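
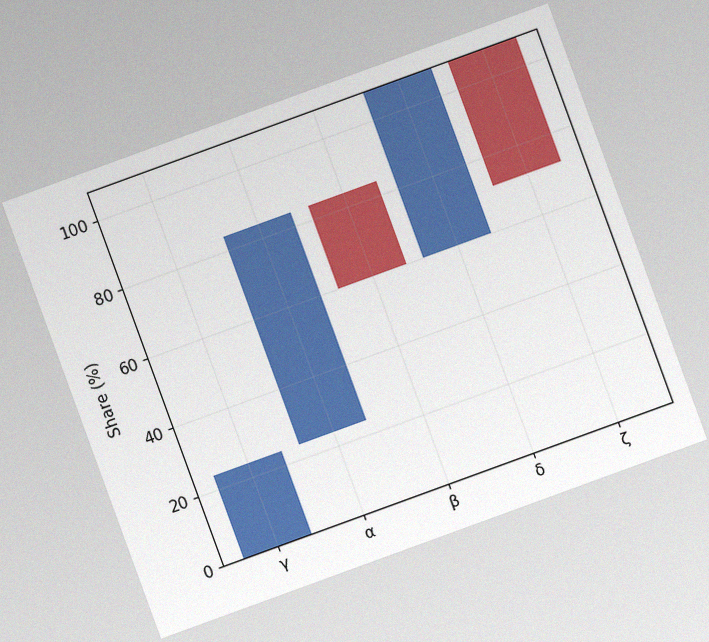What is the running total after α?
The chart is tilted about 20° counter-clockwise, with some photo noise. After α the running total reaches 84%.

84%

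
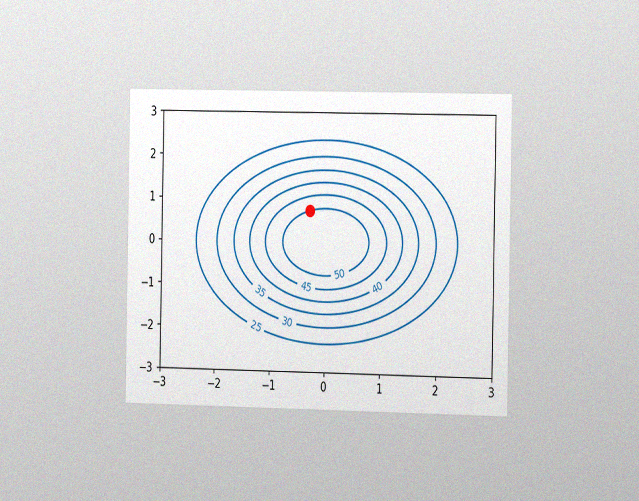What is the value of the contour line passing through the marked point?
The chart is viewed slightly from the right, with some photo noise. The marked point sits on the contour labelled 50.

50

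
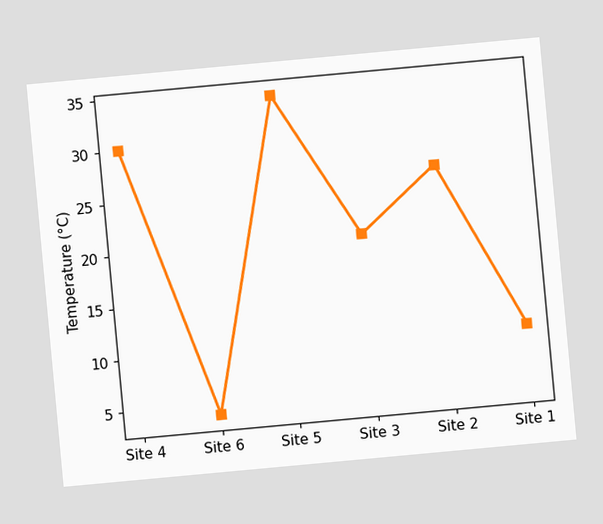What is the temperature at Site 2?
The chart is tilted about 5° counter-clockwise. At Site 2, the line is at 26°C.

26°C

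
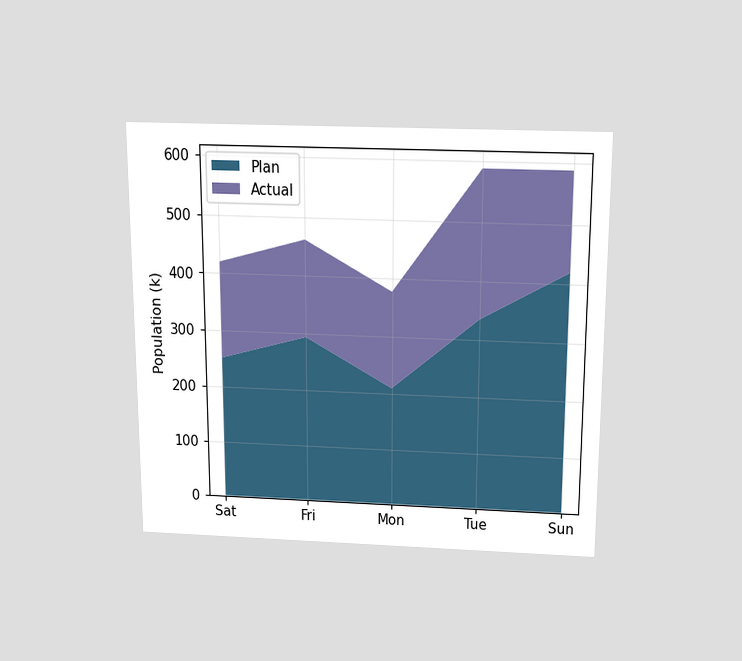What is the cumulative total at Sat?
420k

The chart is viewed slightly from above. The stacked total at Sat reaches 420k.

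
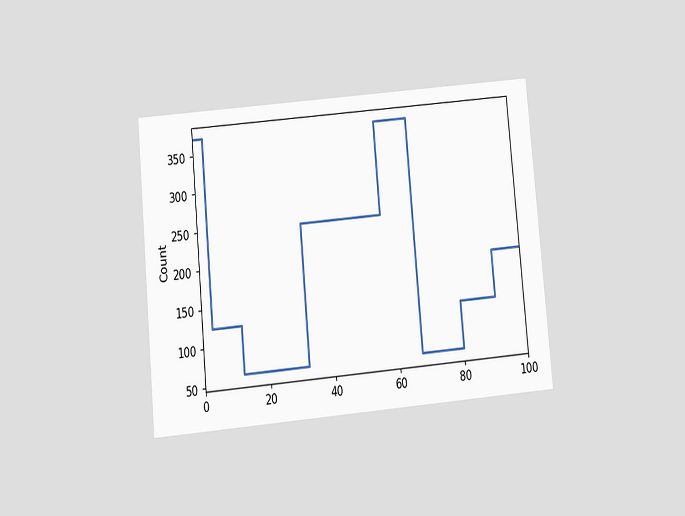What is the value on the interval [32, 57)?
The chart is tilted about 5° counter-clockwise and viewed slightly from below. On [32, 57) the step sits at 248.

248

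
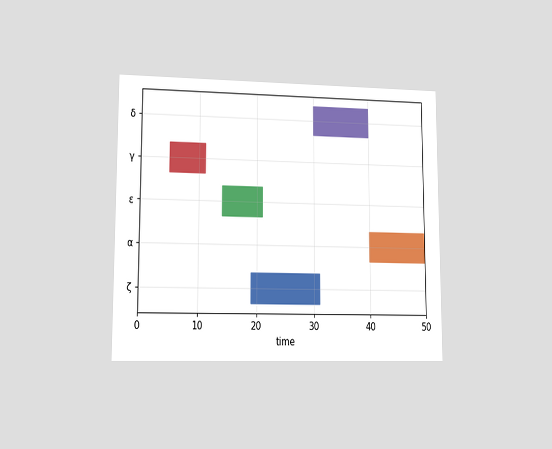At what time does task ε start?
14

The chart is viewed at a slight angle. The ε bar begins at t=14.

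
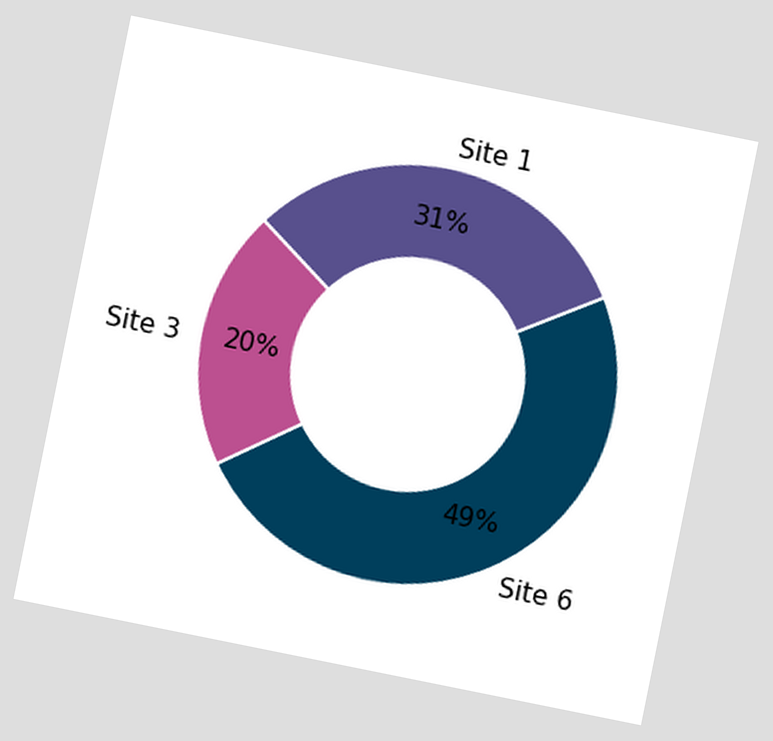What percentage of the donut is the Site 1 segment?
The chart is tilted about 11° clockwise. The Site 1 segment takes up 31% of the ring.

31%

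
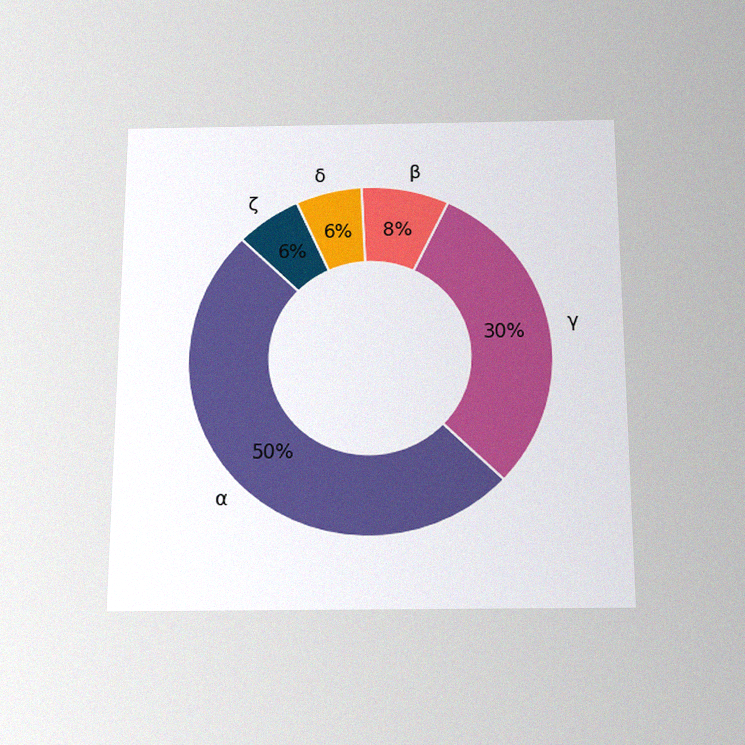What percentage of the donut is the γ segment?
The chart is viewed slightly from below, with some photo noise. The γ segment takes up 30% of the ring.

30%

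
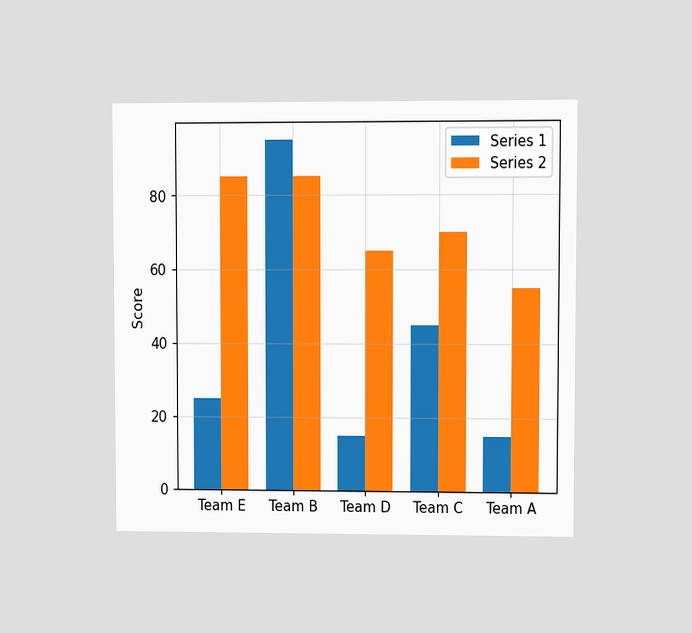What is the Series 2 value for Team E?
85

The chart is viewed at a slight angle. The Series 2 bar at Team E reaches 85 on the y-axis.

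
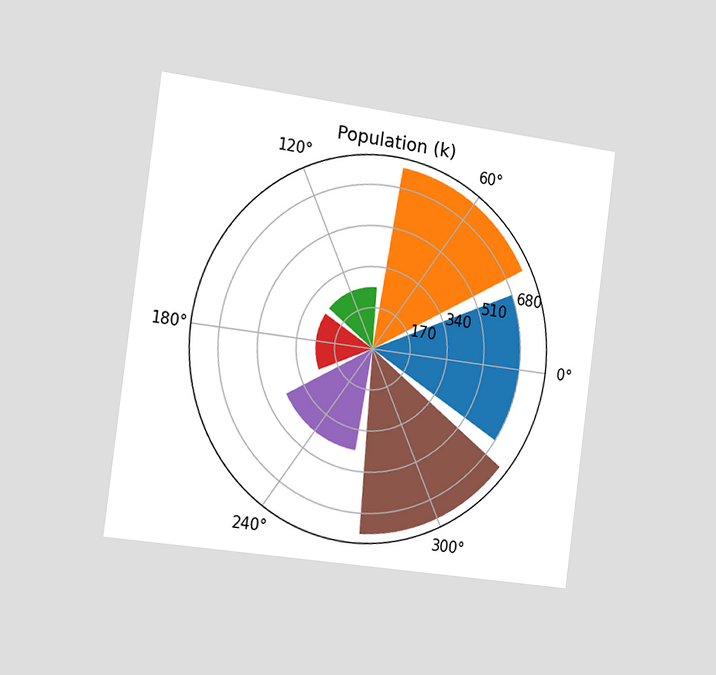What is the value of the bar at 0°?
The chart is tilted about 7° clockwise and viewed slightly from the left. The bar at 0° reaches 680k on the radial axis.

680k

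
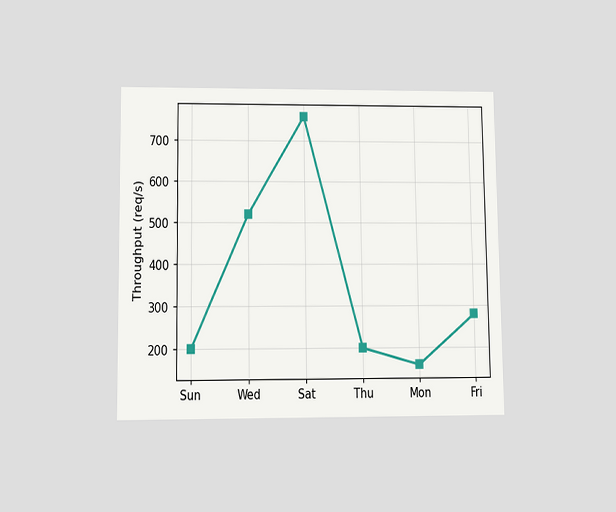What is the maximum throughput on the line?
The chart is viewed slightly from below. The highest point is at Sat, and reading across to the y-axis gives 760req/s.

760req/s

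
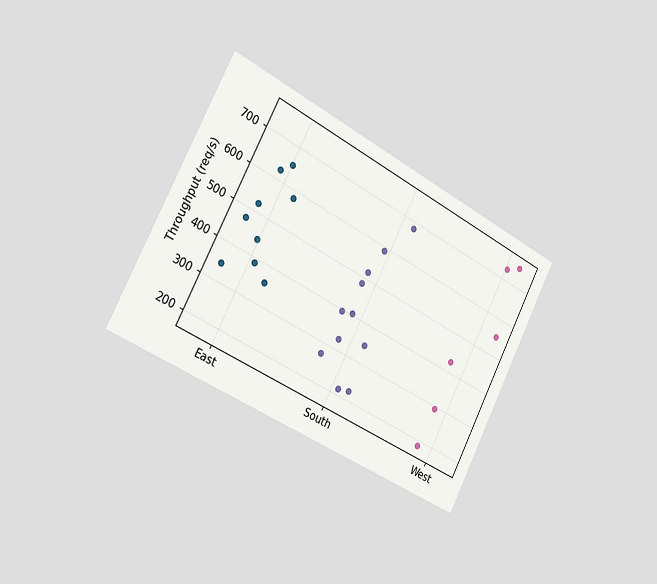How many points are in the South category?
11

The chart is tilted about 27° clockwise and viewed slightly from the left. Counting the markers in the South column gives 11.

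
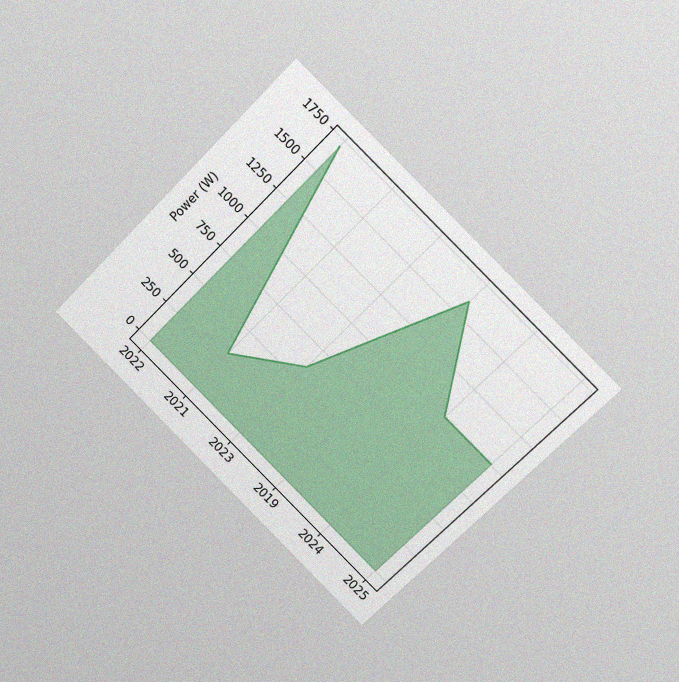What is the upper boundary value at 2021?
300W

The chart is tilted about 45° clockwise and viewed at a slight angle, with some photo noise. At 2021 the upper boundary is at 300W.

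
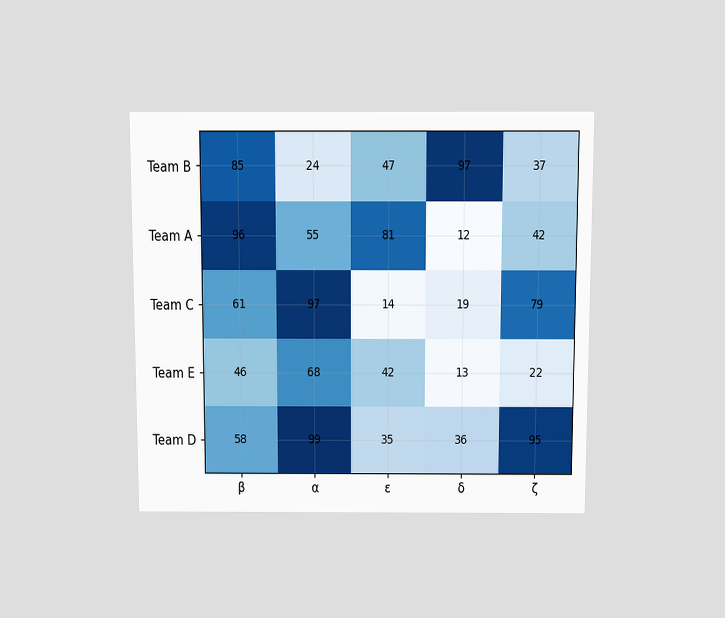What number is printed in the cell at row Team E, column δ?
The chart is viewed slightly from above. The (Team E, δ) cell reads 13.

13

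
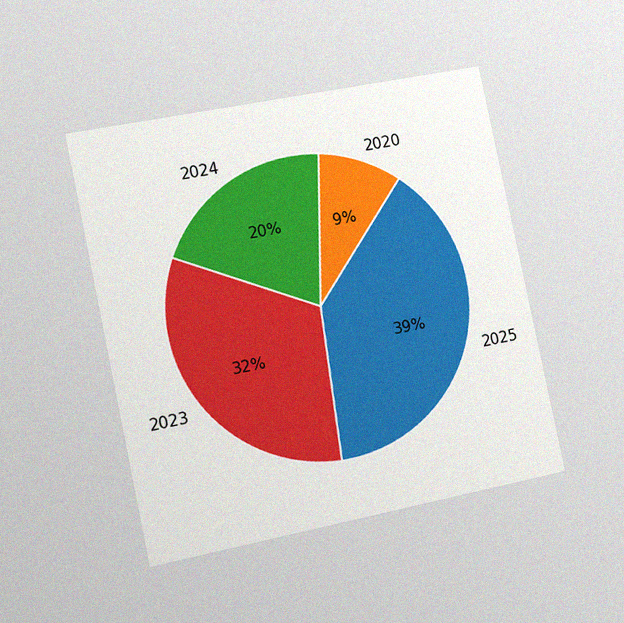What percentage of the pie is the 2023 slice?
The chart is tilted about 12° counter-clockwise and viewed slightly from the left, with some photo noise. The 2023 slice takes up 32% of the pie.

32%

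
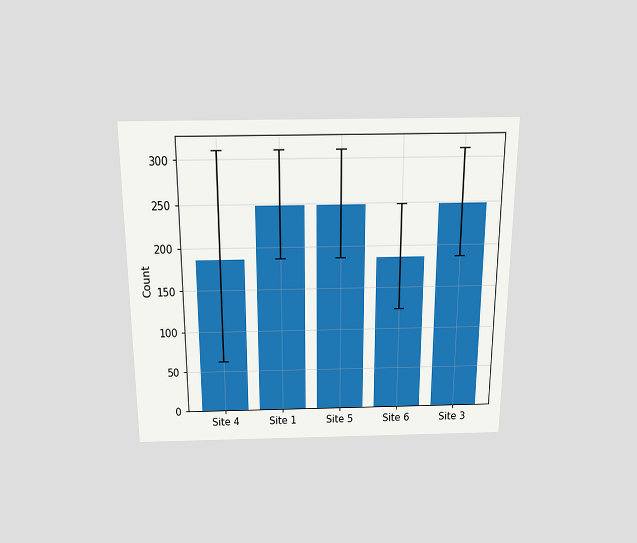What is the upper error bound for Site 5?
310

The chart is viewed slightly from above. The Site 5 bar's upper whisker reaches 310.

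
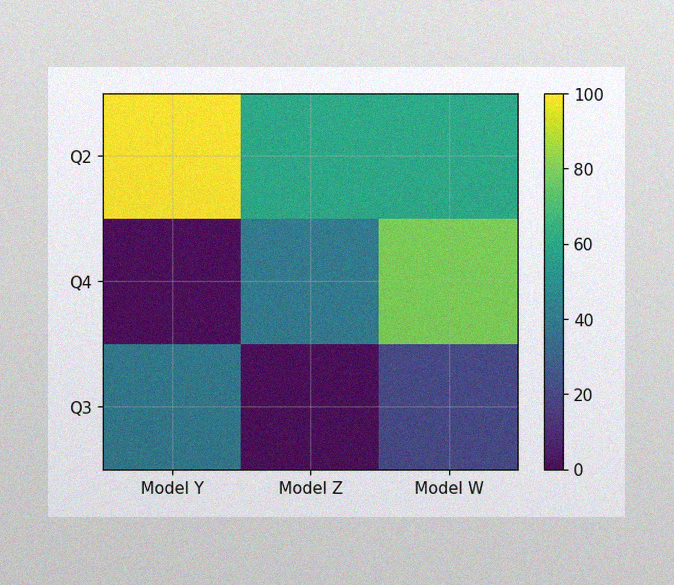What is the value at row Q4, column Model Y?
The image has some photo noise and uneven lighting. Matching cell (Q4, Model Y) against the colorbar gives 0.

0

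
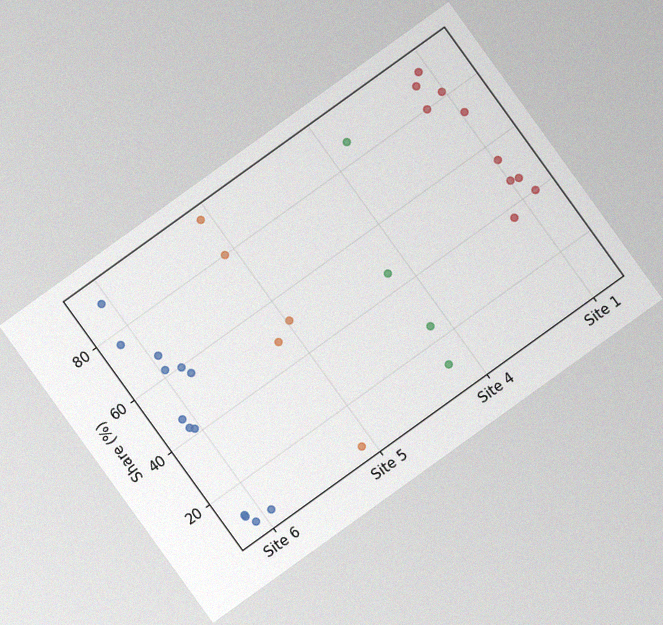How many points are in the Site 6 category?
The chart is tilted about 36° counter-clockwise, with some photo noise. Counting the markers in the Site 6 column gives 13.

13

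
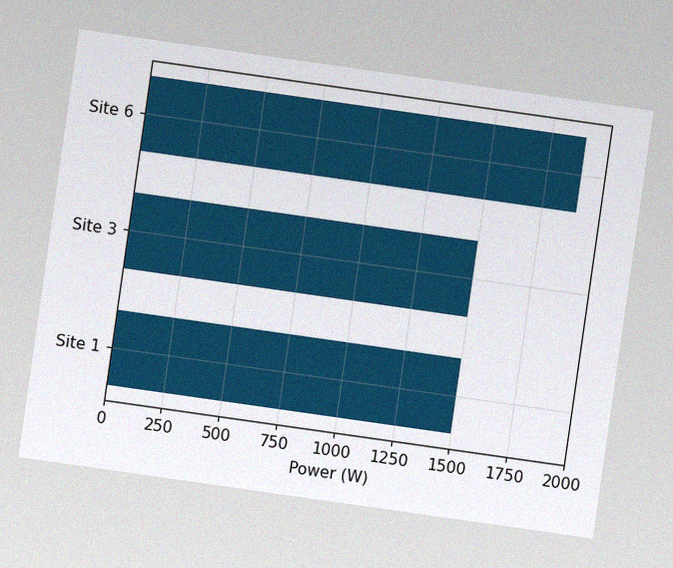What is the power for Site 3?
1500W

The chart is tilted about 8° clockwise, with some photo noise. Reading along the chart's x-axis, the Site 3 bar reaches 1500W.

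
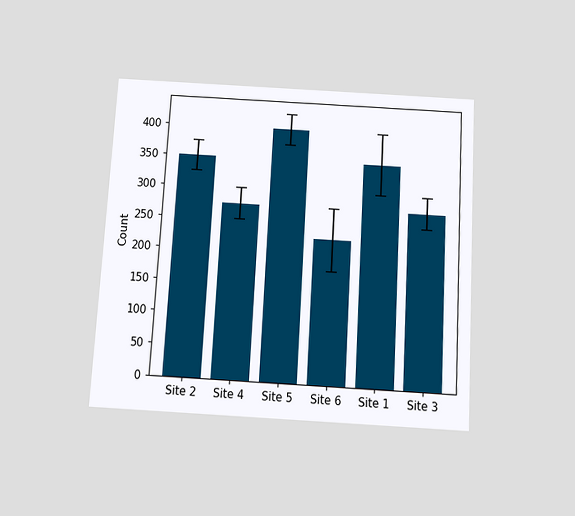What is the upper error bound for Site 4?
The chart is tilted about 3° clockwise and viewed slightly from below. The Site 4 bar's upper whisker reaches 300.

300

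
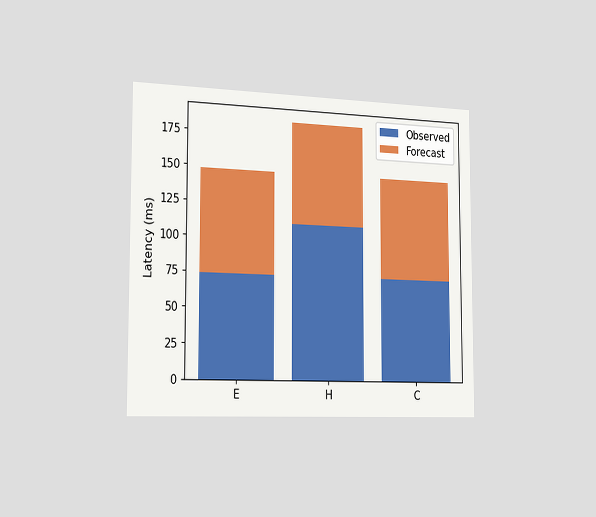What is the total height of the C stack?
The chart is viewed slightly from the left. The C stack's top reaches 148ms on the y-axis.

148ms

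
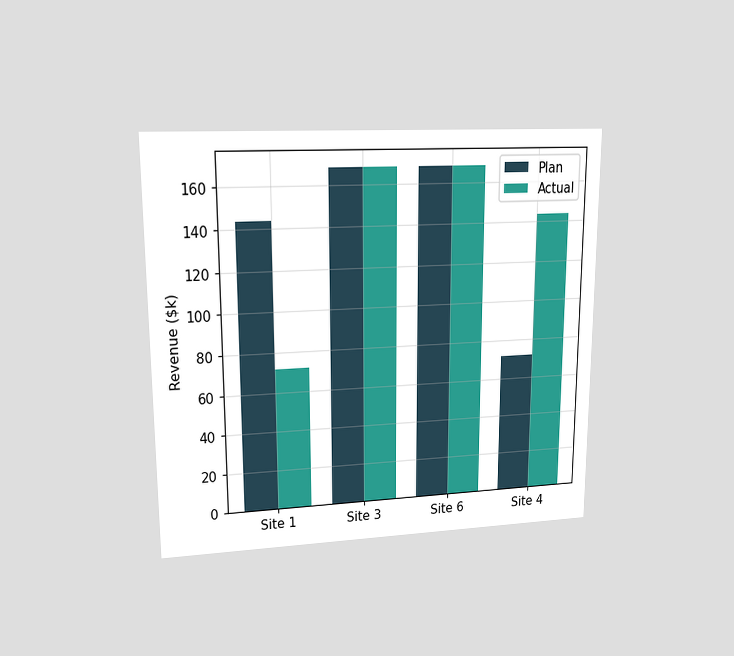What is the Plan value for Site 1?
$144k

The chart is viewed at a slight angle. The Plan bar at Site 1 reaches $144k on the y-axis.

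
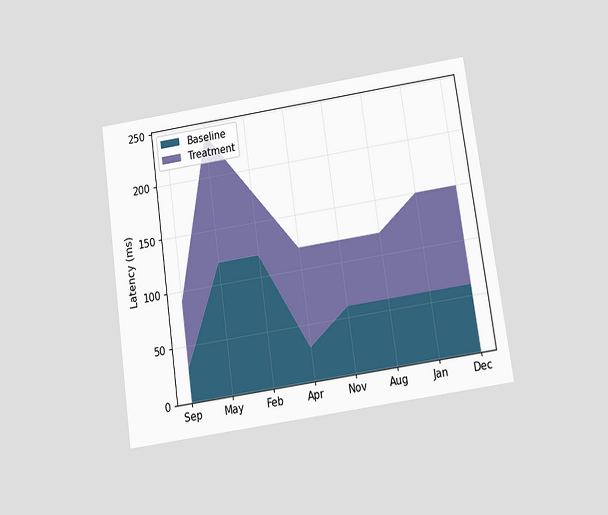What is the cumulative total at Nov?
The chart is tilted about 8° counter-clockwise and viewed slightly from below. The stacked total at Nov reaches 120ms.

120ms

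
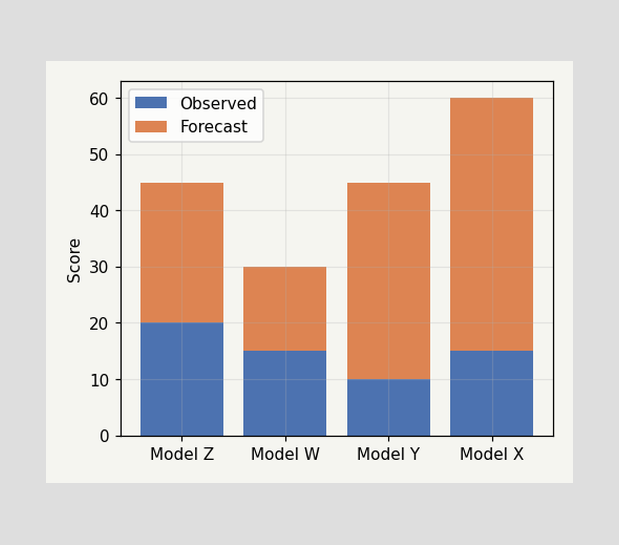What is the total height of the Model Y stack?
The Model Y stack's top reaches 45 on the y-axis.

45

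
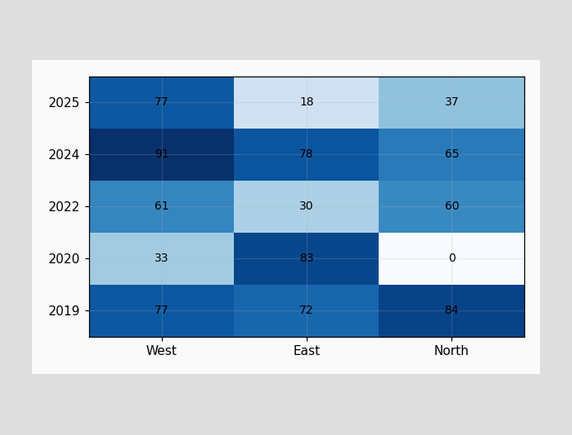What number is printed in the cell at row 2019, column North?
84

The (2019, North) cell reads 84.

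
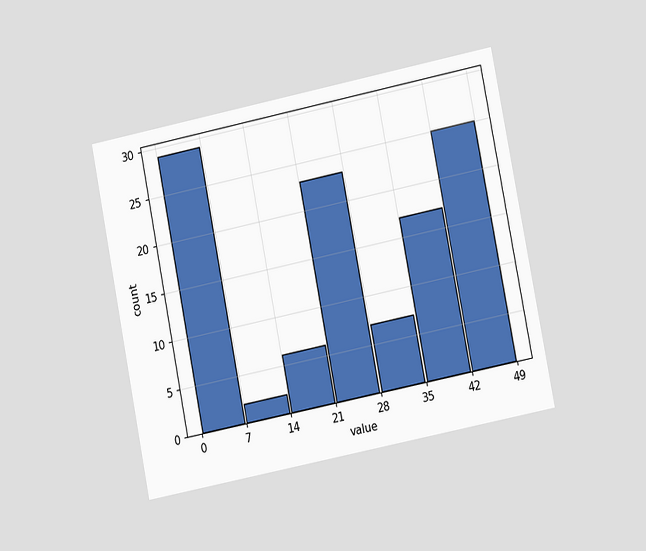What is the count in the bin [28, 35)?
7

The chart is tilted about 11° counter-clockwise and viewed at a slight angle. The [28, 35) bin has height 7.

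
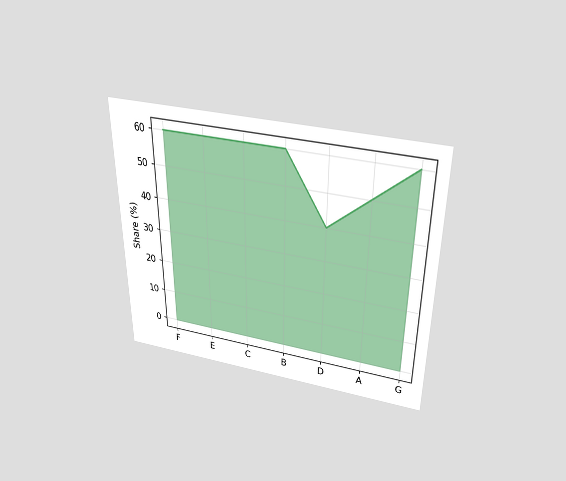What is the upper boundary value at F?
The chart is viewed slightly from above. At F the upper boundary is at 60%.

60%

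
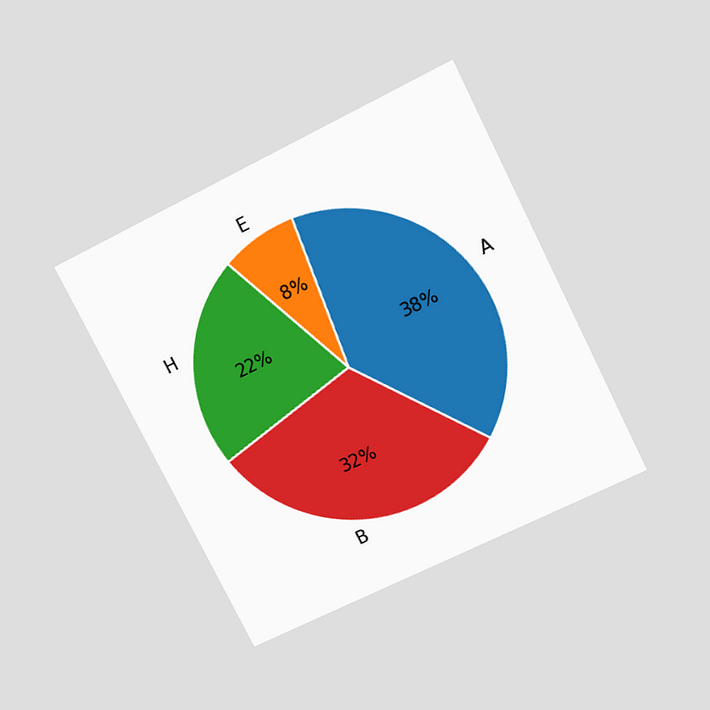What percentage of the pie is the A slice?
38%

The chart is tilted about 27° counter-clockwise and viewed slightly from above. The A slice takes up 38% of the pie.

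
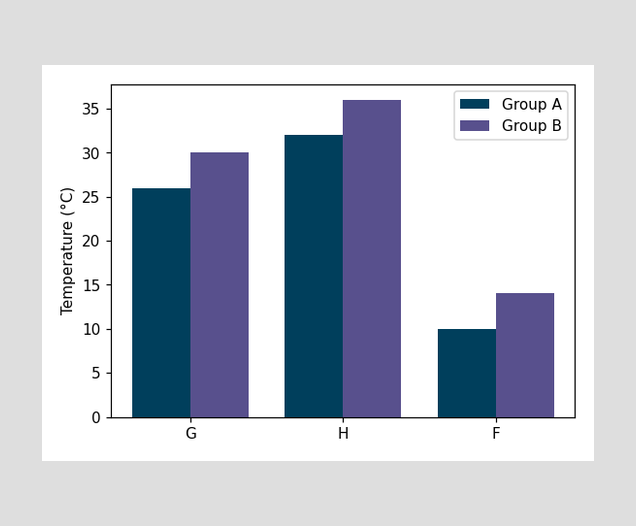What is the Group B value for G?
The Group B bar at G reaches 30°C on the y-axis.

30°C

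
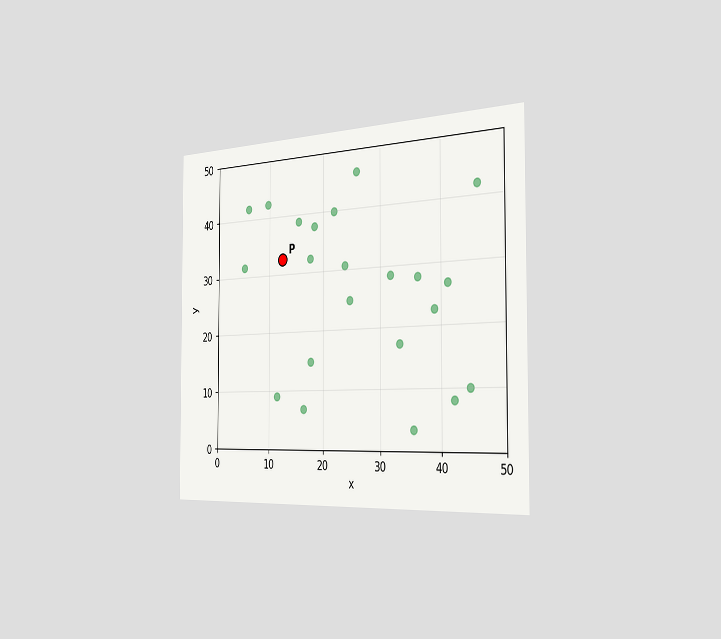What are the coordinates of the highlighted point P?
(12.5, 32.5)

The chart is viewed slightly from the right. Following the gridlines from P to each axis, P sits at (12.5, 32.5).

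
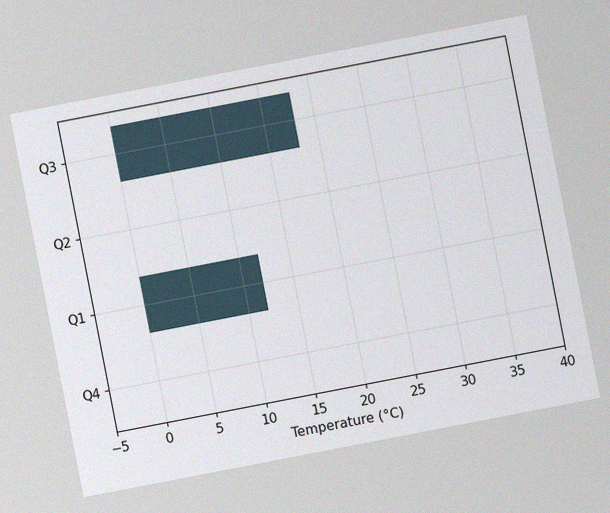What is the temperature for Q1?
The chart is tilted about 11° counter-clockwise, with some photo noise. Reading along the chart's x-axis, the Q1 bar reaches 12°C.

12°C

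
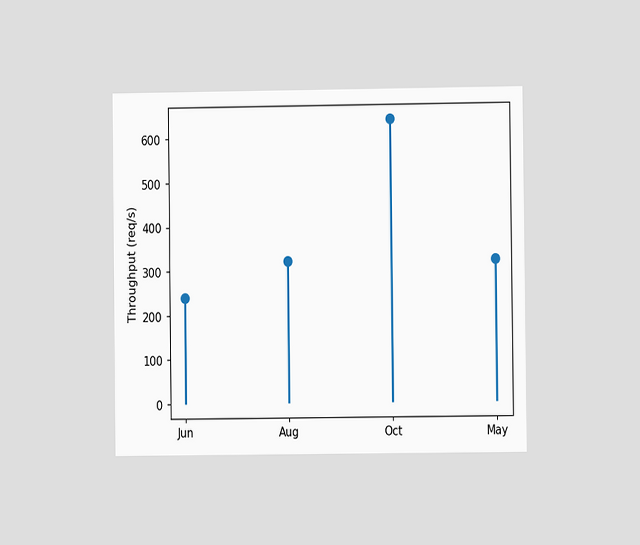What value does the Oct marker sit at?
The chart is viewed at a slight angle. The Oct marker sits at 640req/s.

640req/s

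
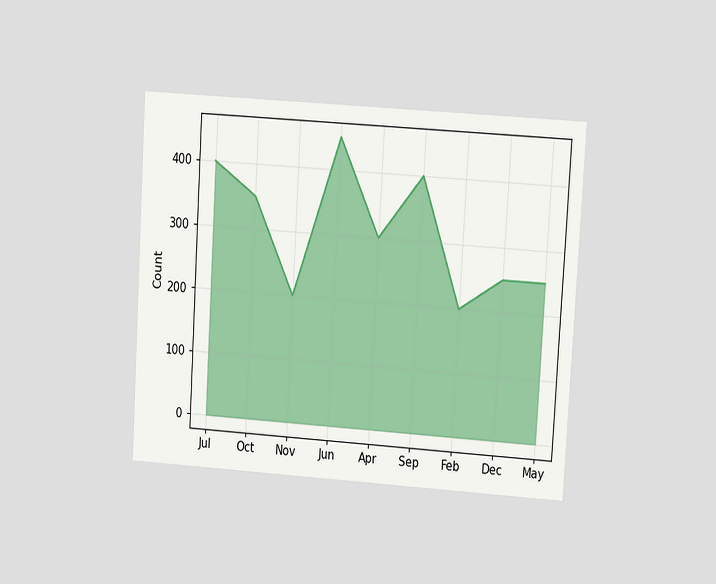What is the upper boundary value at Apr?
300

The chart is tilted about 3° clockwise and viewed at a slight angle. At Apr the upper boundary is at 300.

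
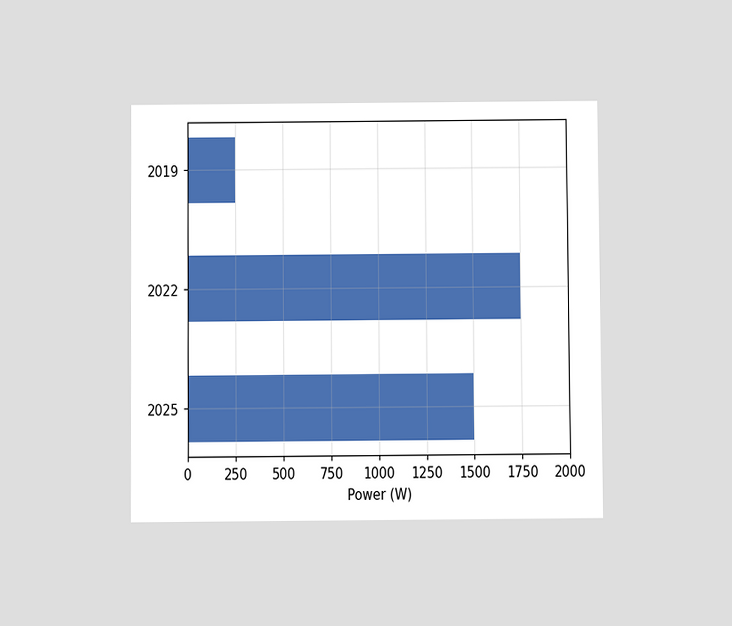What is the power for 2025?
1500W

The chart is viewed slightly from below. Reading along the chart's x-axis, the 2025 bar reaches 1500W.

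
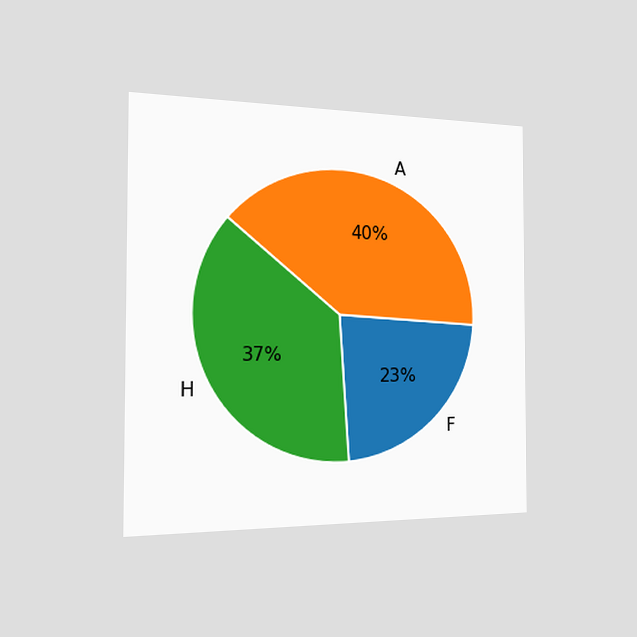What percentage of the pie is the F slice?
23%

The chart is viewed slightly from the left. The F slice takes up 23% of the pie.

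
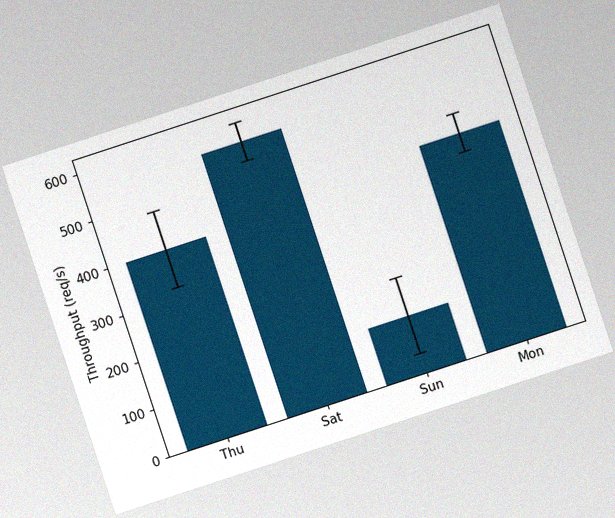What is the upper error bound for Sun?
200req/s

The chart is tilted about 18° counter-clockwise, with some photo noise. The Sun bar's upper whisker reaches 200req/s.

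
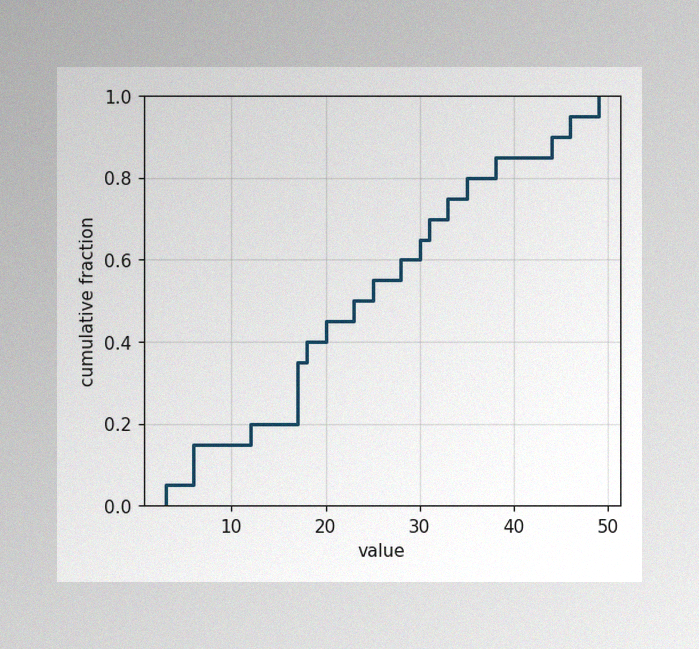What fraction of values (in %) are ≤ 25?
55%

The image has some photo noise and uneven lighting. At x=25 the ECDF step is at 55%.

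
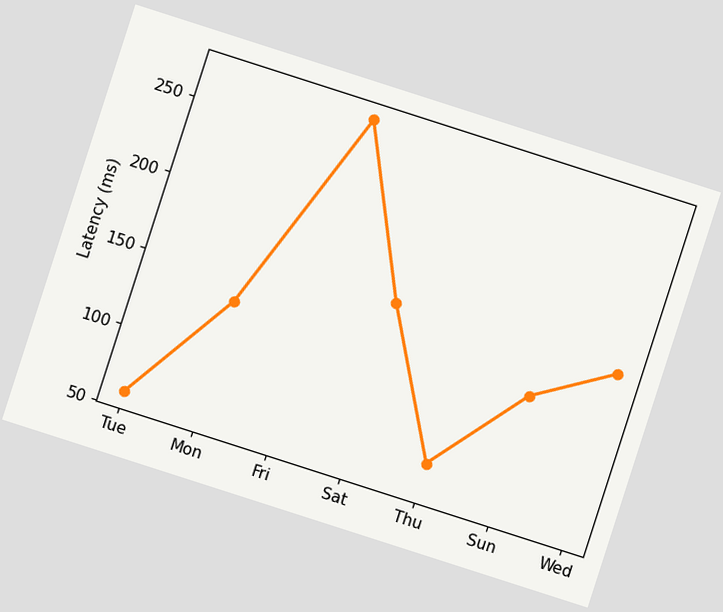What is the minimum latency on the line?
The chart is tilted about 18° clockwise. The lowest point is at Tue, and reading across to the y-axis gives 60ms.

60ms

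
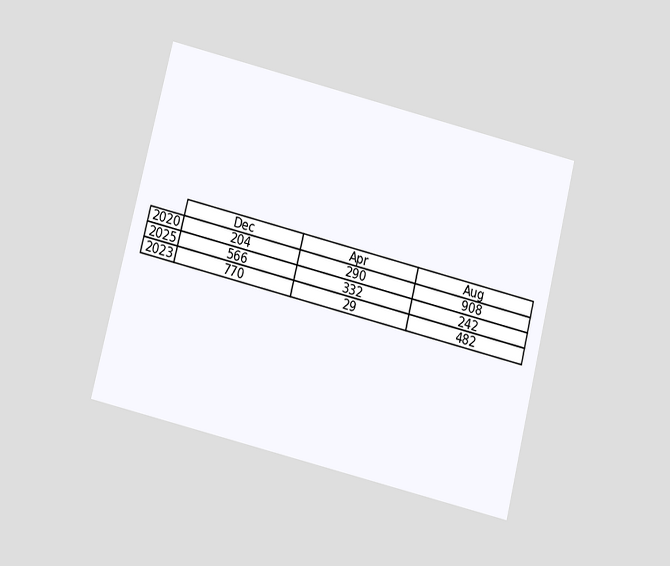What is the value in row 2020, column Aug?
The chart is tilted about 14° clockwise and viewed slightly from below. The (2020, Aug) cell reads 908.

908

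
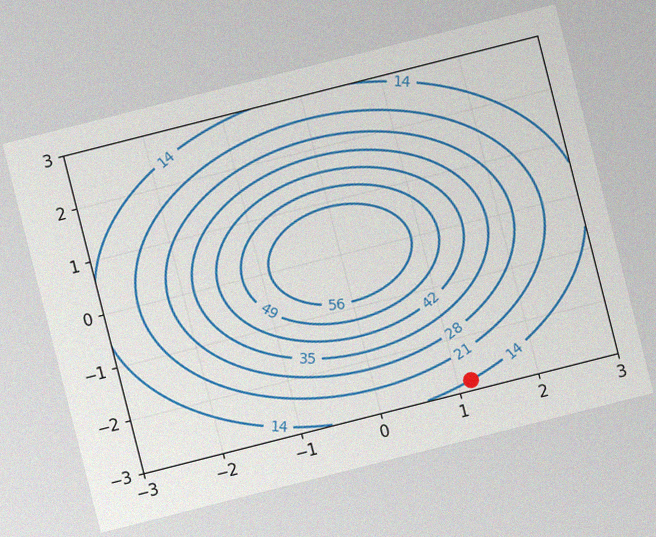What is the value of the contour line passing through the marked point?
14

The chart is tilted about 14° counter-clockwise, with some photo noise. The marked point sits on the contour labelled 14.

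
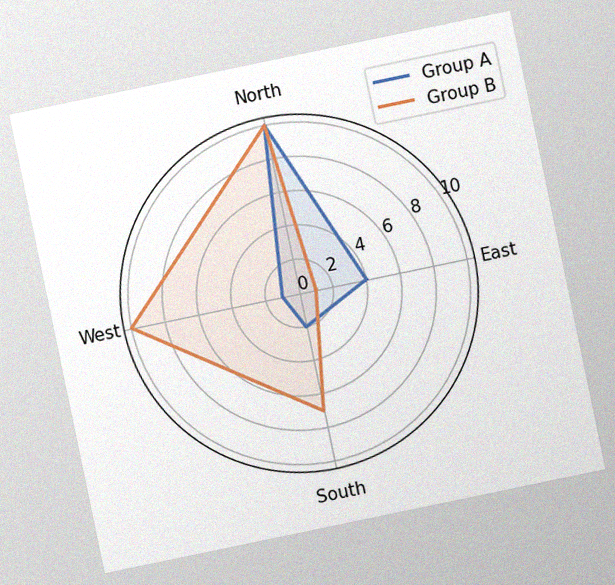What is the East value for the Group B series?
1

The chart is tilted about 12° counter-clockwise, with some photo noise. On the East axis, Group B reaches 1.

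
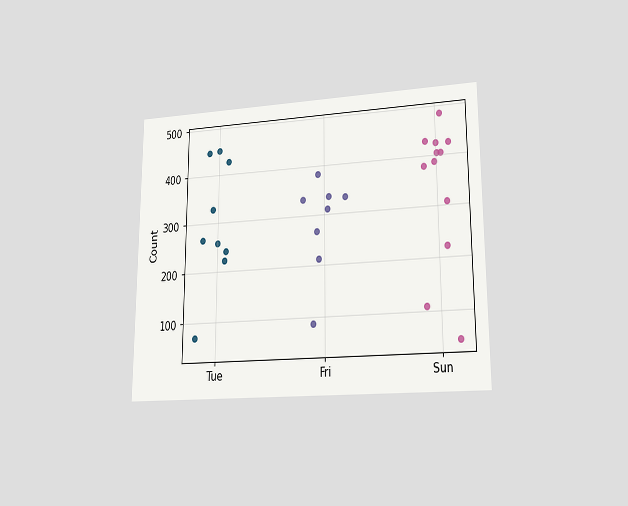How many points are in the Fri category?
The chart is viewed at a slight angle. Counting the markers in the Fri column gives 8.

8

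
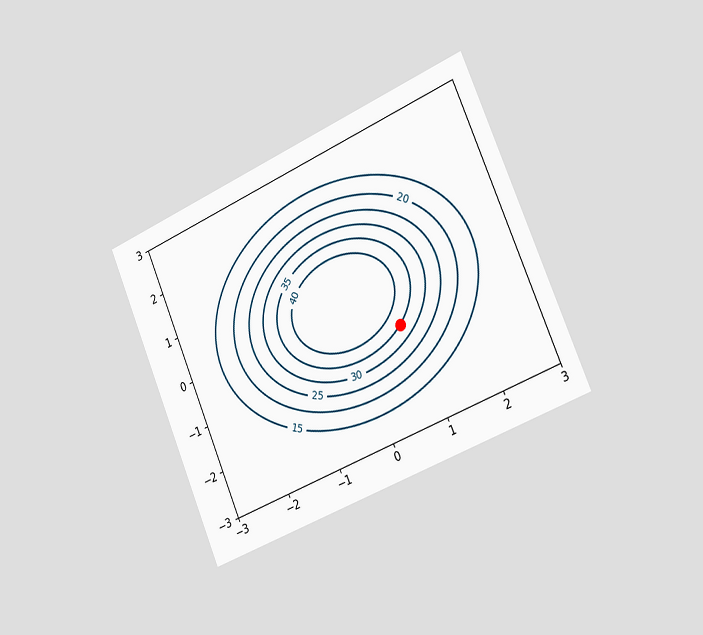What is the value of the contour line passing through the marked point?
The chart is tilted about 23° counter-clockwise and viewed slightly from the right. The marked point sits on the contour labelled 35.

35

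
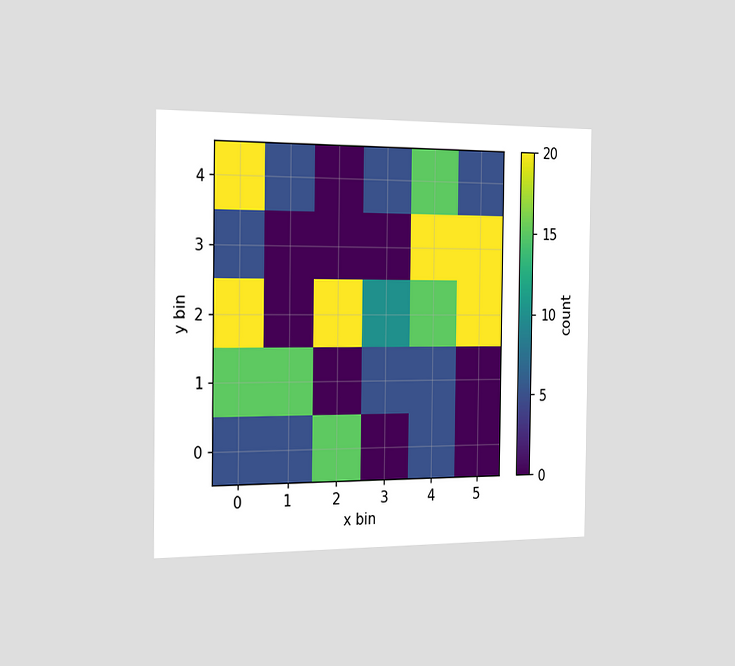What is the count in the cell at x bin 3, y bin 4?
The chart is viewed slightly from the left. Matching the cell (3, 4) against the colorbar gives 5.

5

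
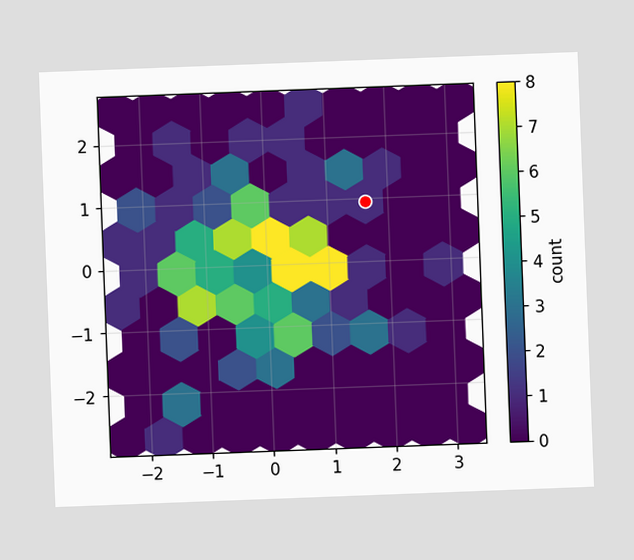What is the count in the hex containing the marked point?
1

The chart is tilted about 2° counter-clockwise. The marked hex reads 1 on the colorbar.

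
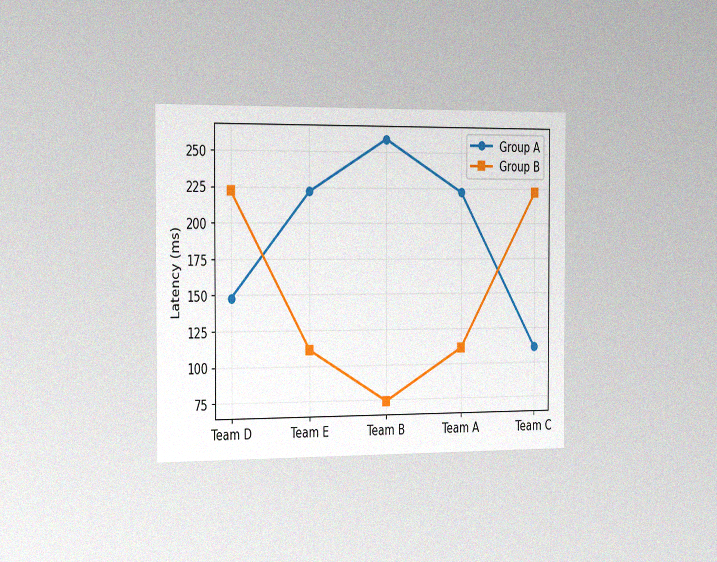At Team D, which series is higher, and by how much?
The chart is viewed slightly from the left, with some photo noise. At Team D, Group B sits above the other line by 74ms.

Group B, by 74ms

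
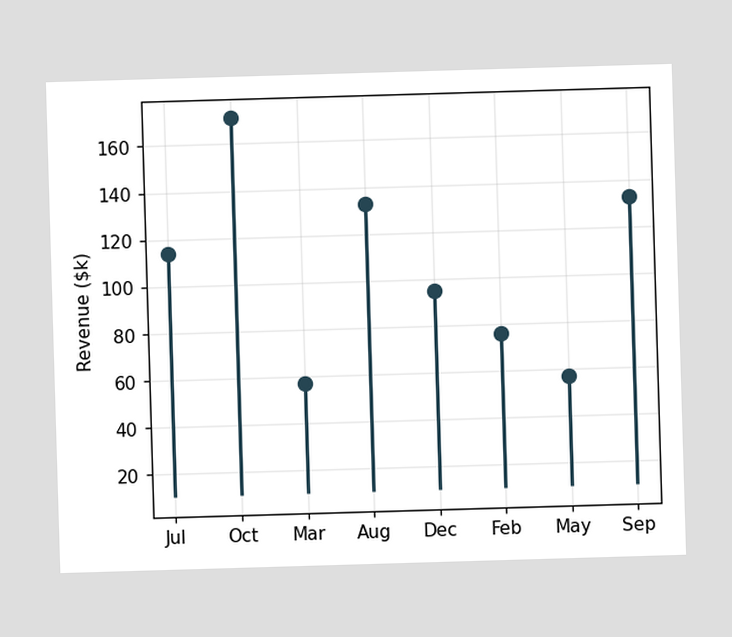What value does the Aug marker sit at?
$133k

The Aug marker sits at $133k.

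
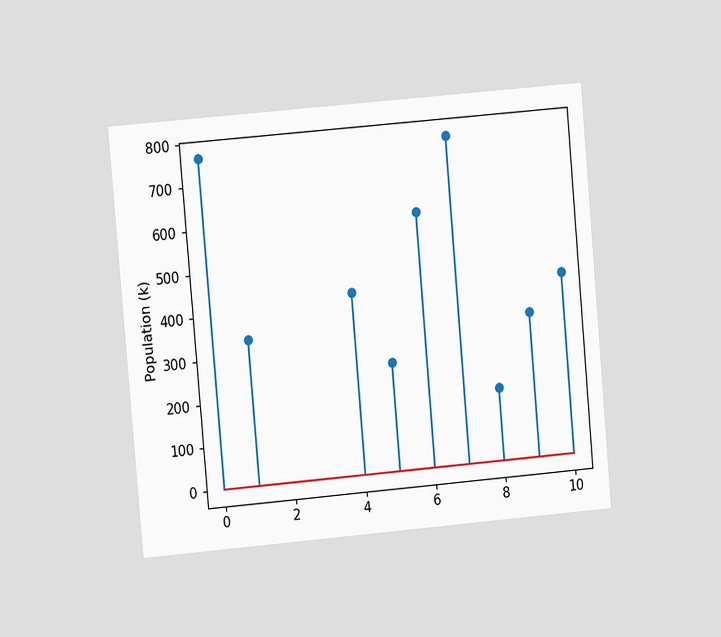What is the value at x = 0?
765k

The chart is tilted about 5° counter-clockwise and viewed at a slight angle. The stem at x=0 reaches 765k.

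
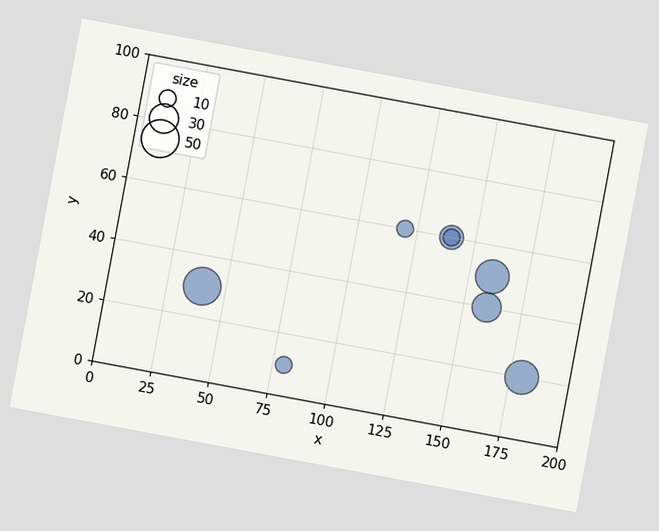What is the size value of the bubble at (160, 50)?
The chart is tilted about 11° clockwise. Matching the bubble at (160, 50) against the size legend gives 40.

40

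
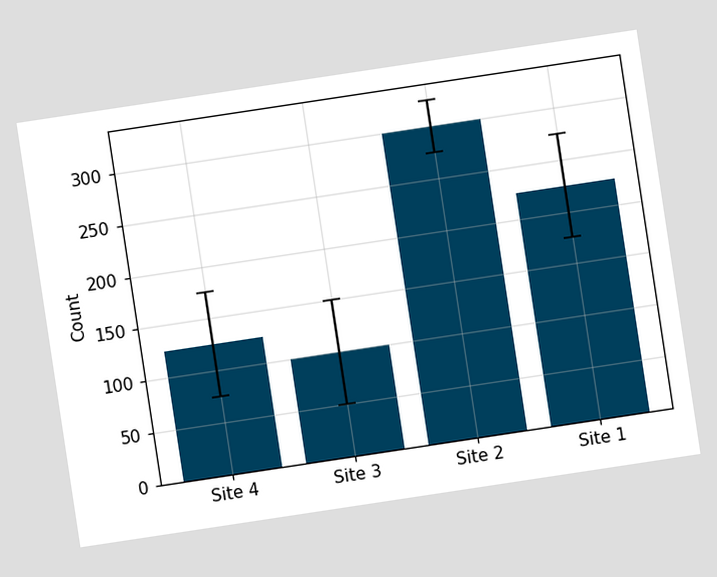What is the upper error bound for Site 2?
325

The chart is tilted about 9° counter-clockwise. The Site 2 bar's upper whisker reaches 325.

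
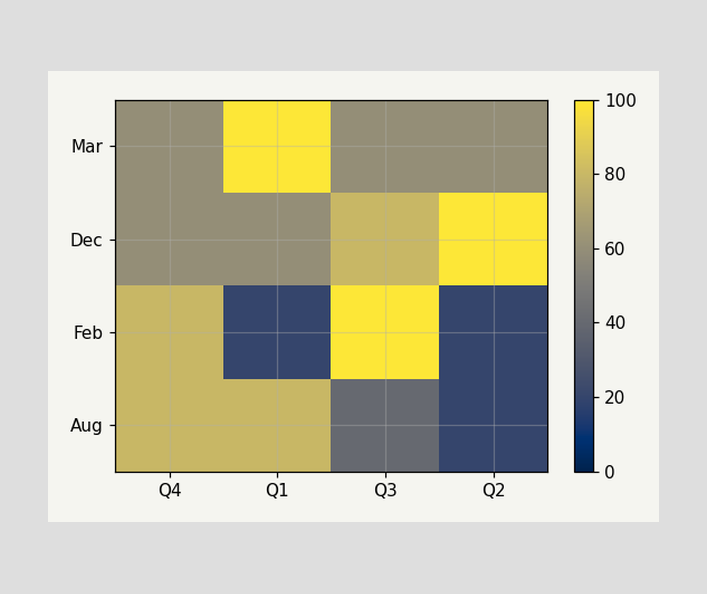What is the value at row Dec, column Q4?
Matching cell (Dec, Q4) against the colorbar gives 60.

60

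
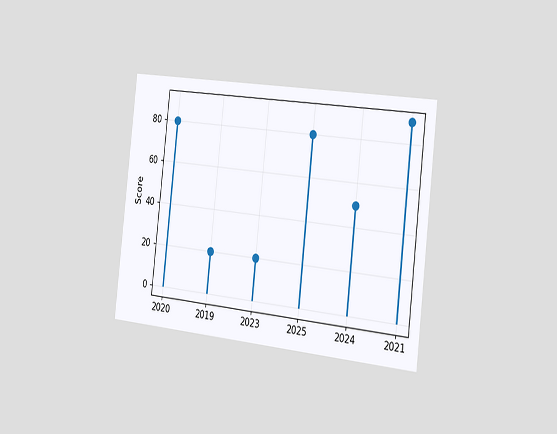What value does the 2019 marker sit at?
20

The chart is tilted about 6° clockwise and viewed slightly from the right. The 2019 marker sits at 20.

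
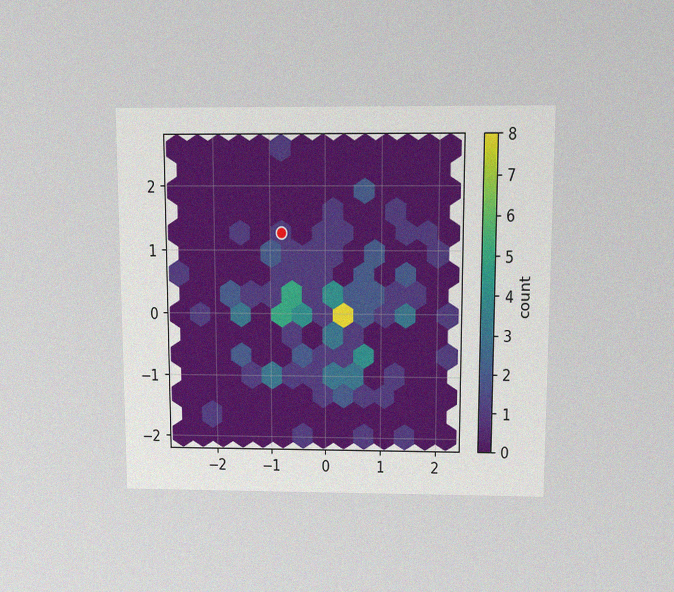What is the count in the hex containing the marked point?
The chart is viewed slightly from above, with some photo noise. The marked hex reads 1 on the colorbar.

1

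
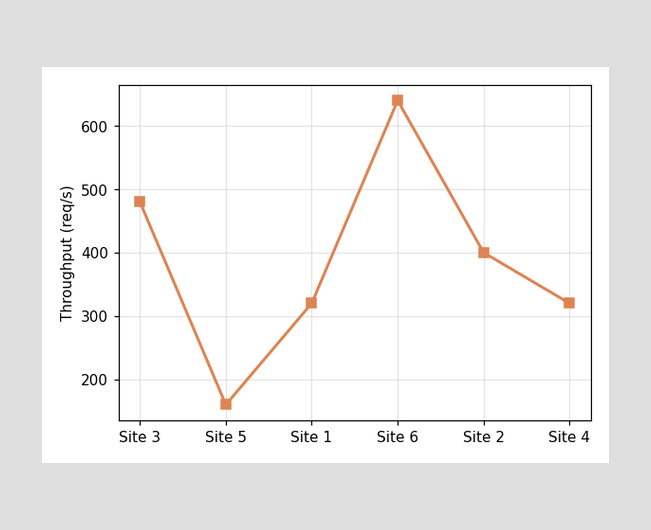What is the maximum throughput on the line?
The highest point is at Site 6, and reading across to the y-axis gives 640req/s.

640req/s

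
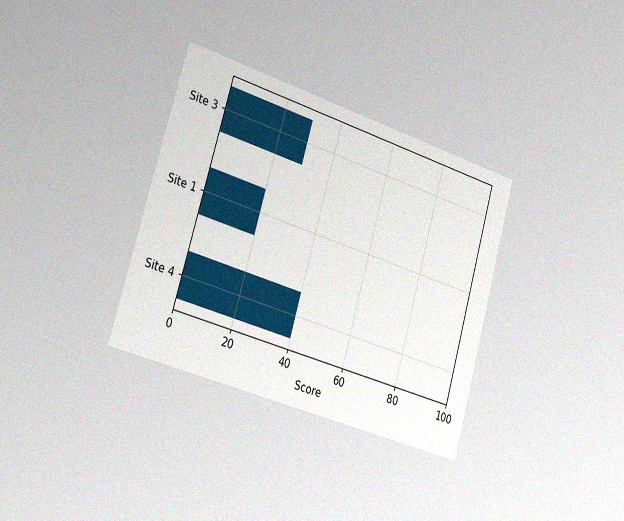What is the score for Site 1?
20

The chart is tilted about 16° clockwise and viewed slightly from the left, with some photo noise. Reading along the chart's x-axis, the Site 1 bar reaches 20.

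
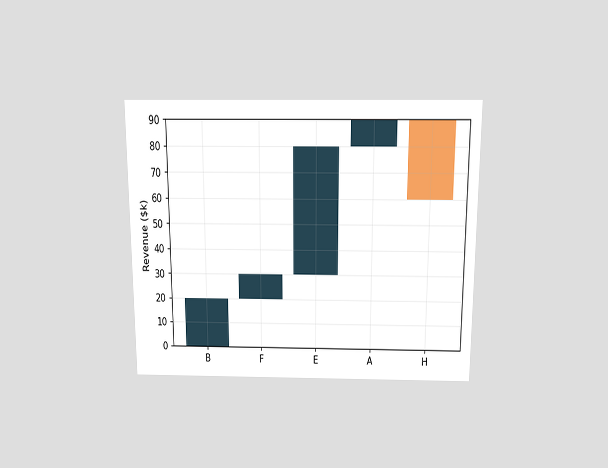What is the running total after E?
$80k

The chart is viewed slightly from above. After E the running total reaches $80k.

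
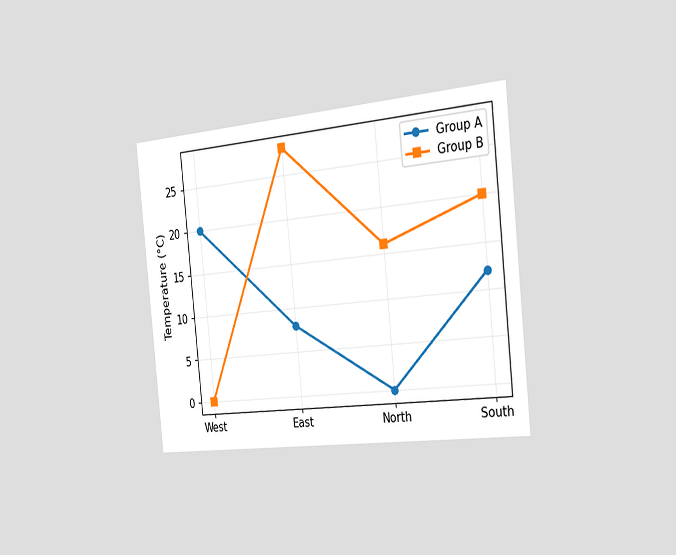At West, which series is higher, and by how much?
Group A, by 20°C

The chart is tilted about 6° counter-clockwise and viewed slightly from the right. At West, Group A sits above the other line by 20°C.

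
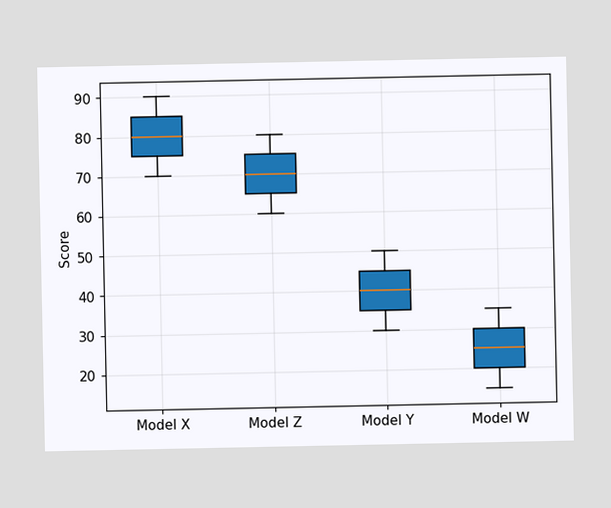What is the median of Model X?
80

The median line in the Model X box sits at 80.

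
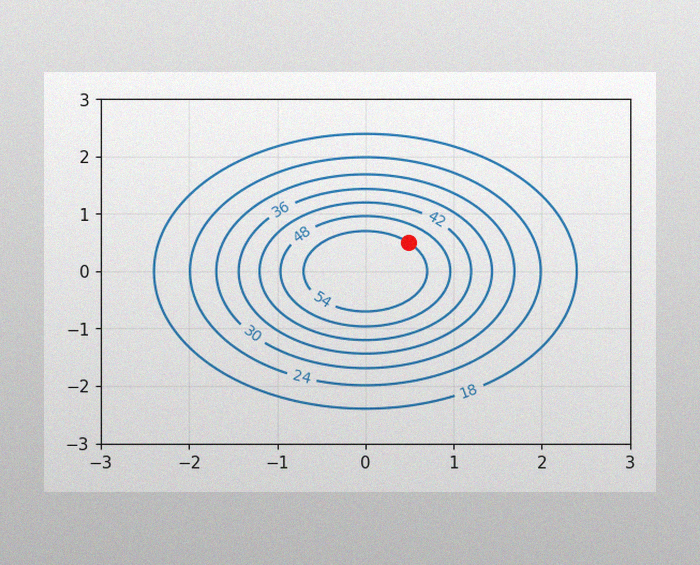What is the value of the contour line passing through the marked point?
54

The image has some photo noise and uneven lighting. The marked point sits on the contour labelled 54.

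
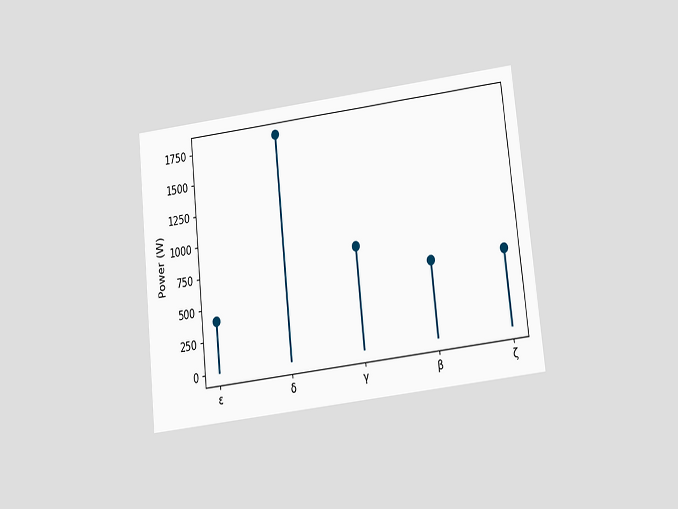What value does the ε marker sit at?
400W

The chart is tilted about 6° counter-clockwise and viewed slightly from below. The ε marker sits at 400W.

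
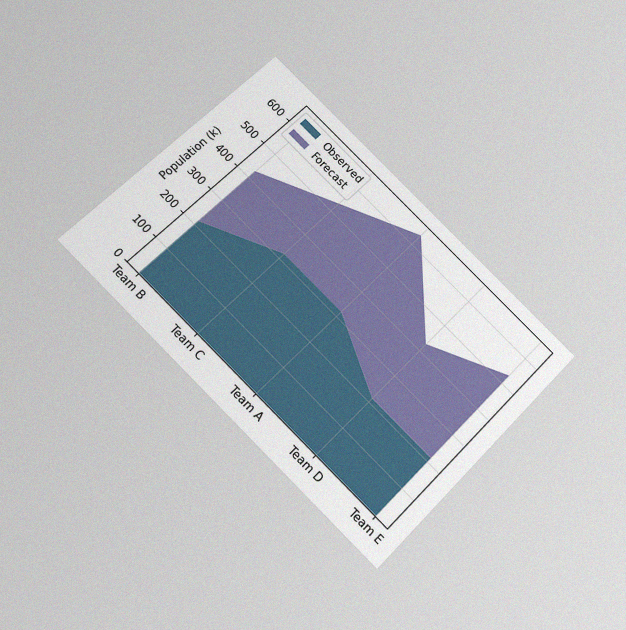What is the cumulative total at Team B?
424k

The chart is tilted about 45° clockwise and viewed slightly from below, with some photo noise. The stacked total at Team B reaches 424k.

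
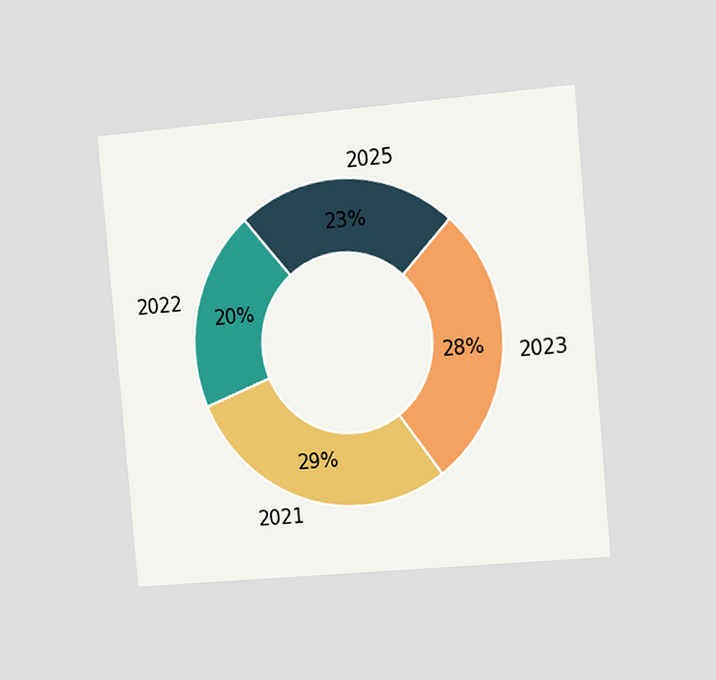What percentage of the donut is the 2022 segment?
The chart is tilted about 5° counter-clockwise and viewed slightly from the right. The 2022 segment takes up 20% of the ring.

20%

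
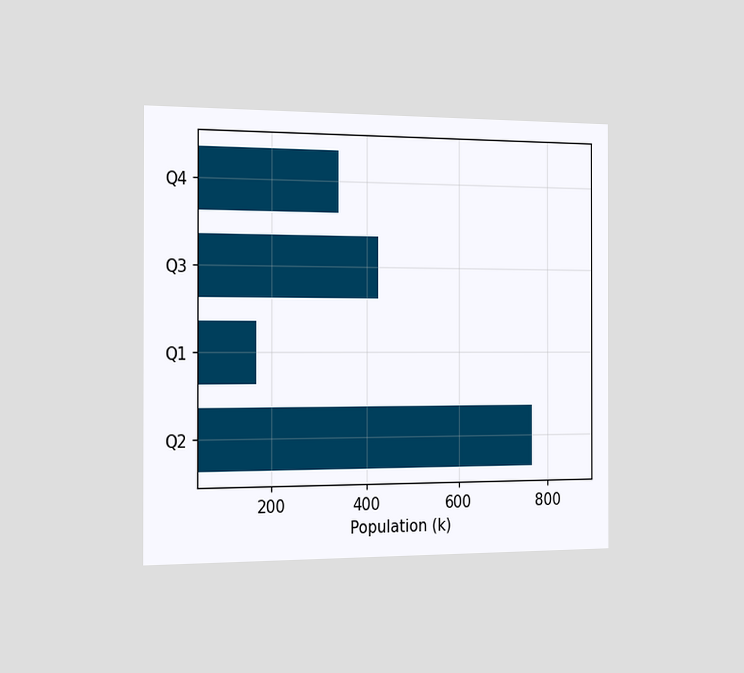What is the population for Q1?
170k

The chart is viewed slightly from the left. Reading along the chart's x-axis, the Q1 bar reaches 170k.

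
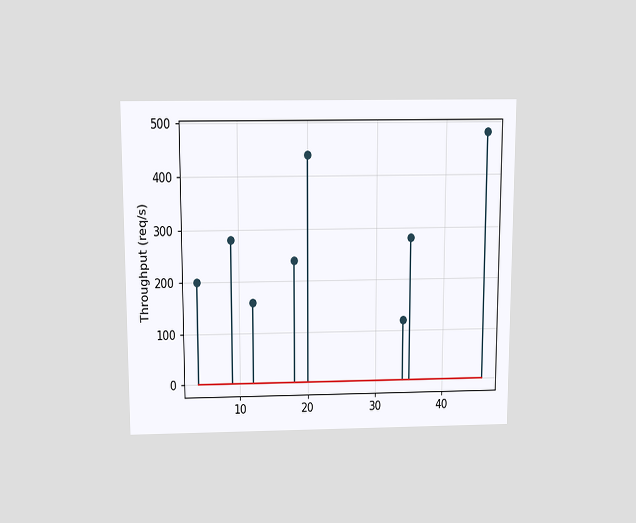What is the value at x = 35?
The chart is viewed slightly from above. The stem at x=35 reaches 280req/s.

280req/s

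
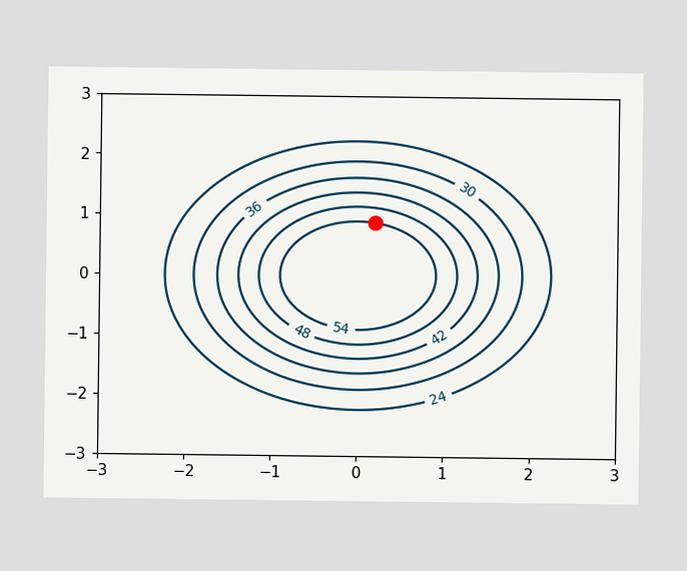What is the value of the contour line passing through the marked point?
54

The marked point sits on the contour labelled 54.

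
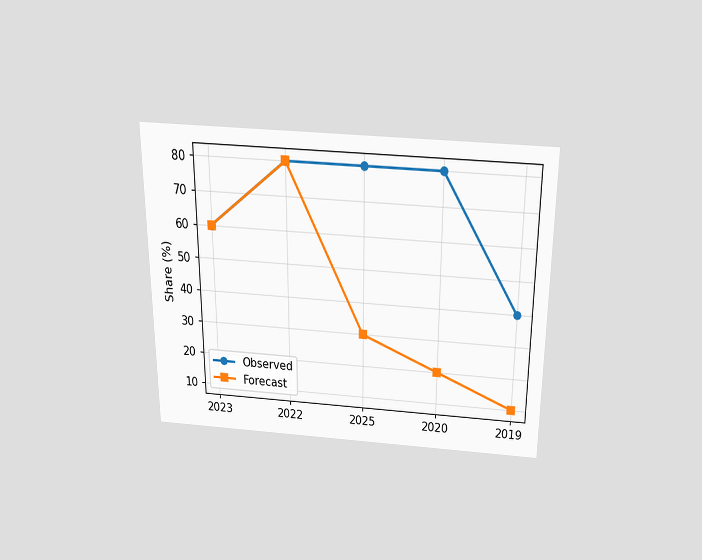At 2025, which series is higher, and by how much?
Observed, by 50%

The chart is viewed slightly from above. At 2025, Observed sits above the other line by 50%.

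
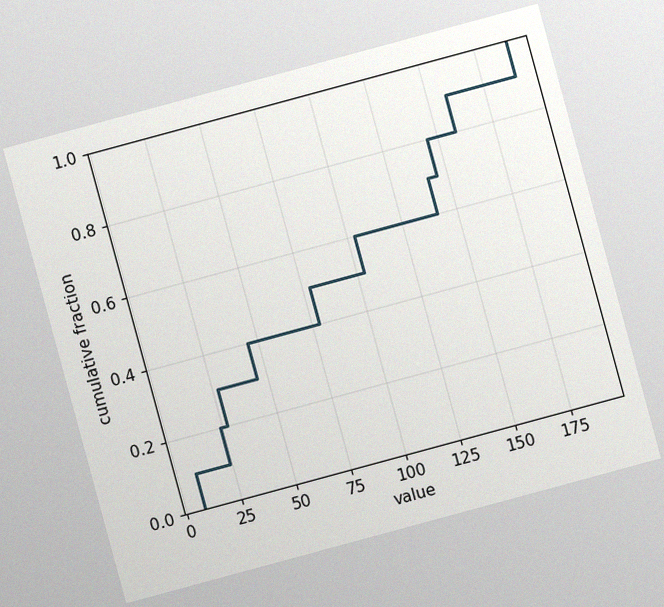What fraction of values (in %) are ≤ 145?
80%

The chart is tilted about 15° counter-clockwise, with some photo noise. At x=145 the ECDF step is at 80%.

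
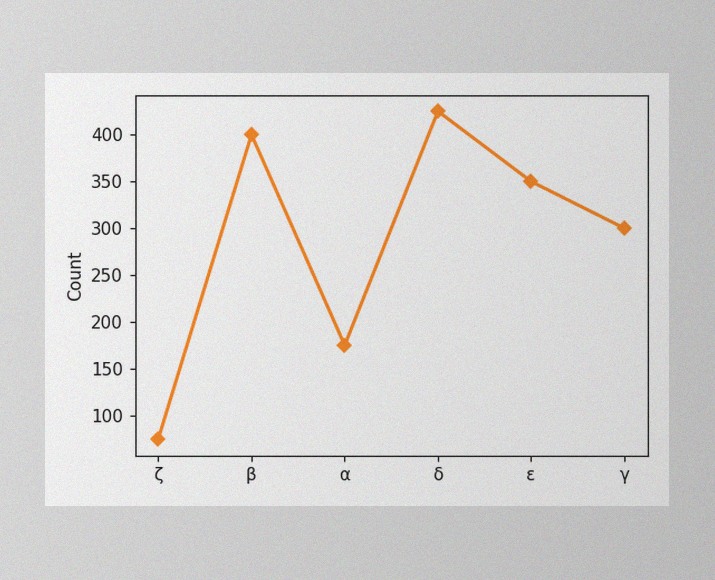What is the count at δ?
The image has some photo noise and uneven lighting. At δ, the line is at 425.

425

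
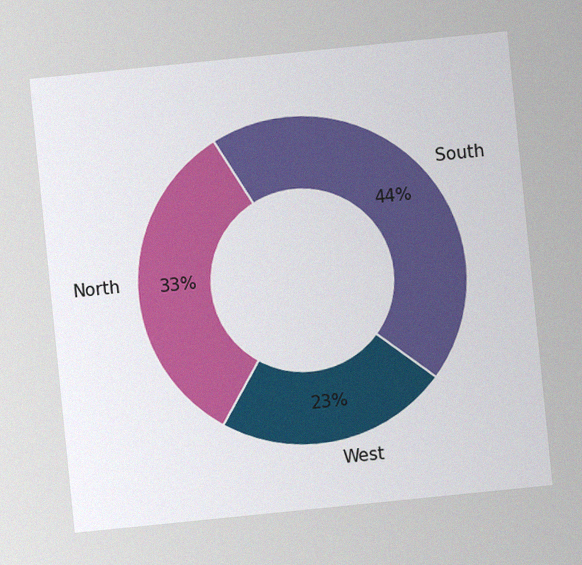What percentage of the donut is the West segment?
The chart is tilted about 6° counter-clockwise, with some photo noise. The West segment takes up 23% of the ring.

23%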